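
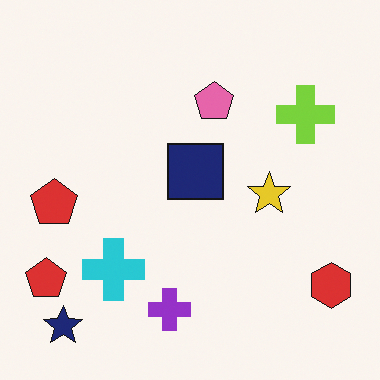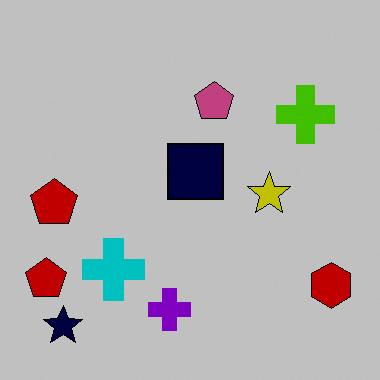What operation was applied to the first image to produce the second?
It was heavily posterized to just a handful of flat colors.

Each flat color has snapped to a coarser quantized level — most visibly, the near-white background has dropped to a flat grey.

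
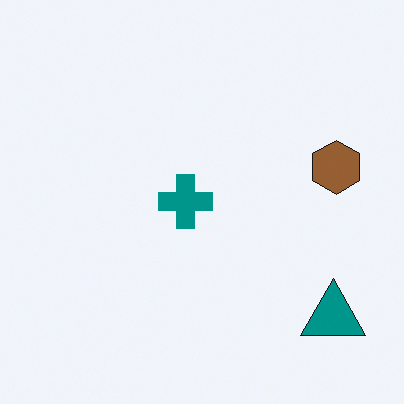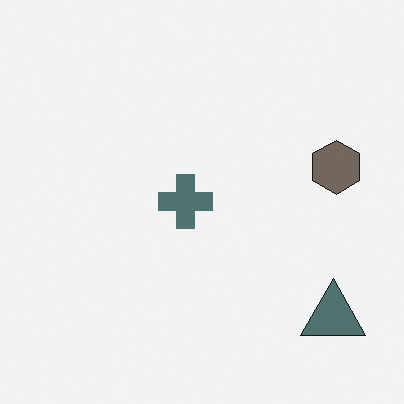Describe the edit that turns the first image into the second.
The transformation is: heavily desaturated.

All colors are more muted and greyish — a global saturation change.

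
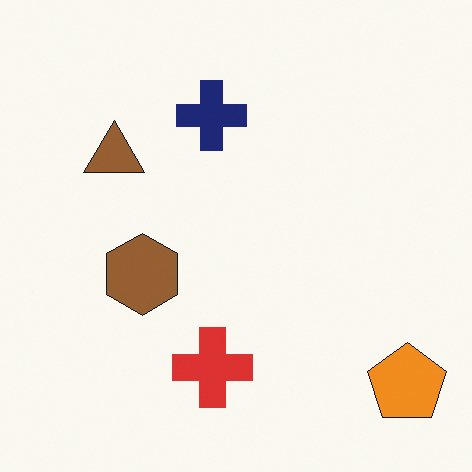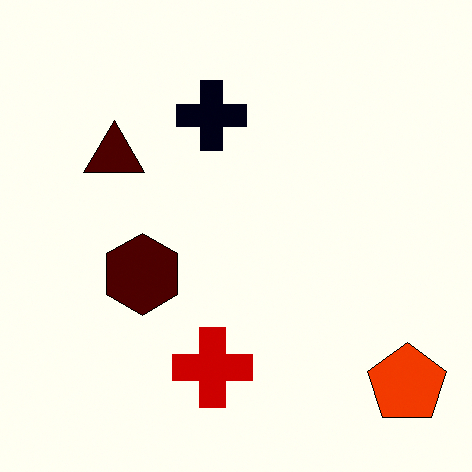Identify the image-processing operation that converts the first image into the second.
Boosted in contrast.

Tones are pushed away from mid-grey across the whole image — a global contrast change.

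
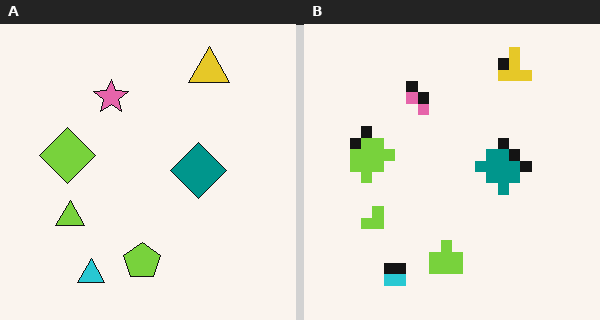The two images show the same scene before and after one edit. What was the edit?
The transformation is: heavily pixelated into large blocks.

Shapes are reduced to large square blocks; fine edges and outlines are lost — a downscale-then-upscale (mosaic) effect.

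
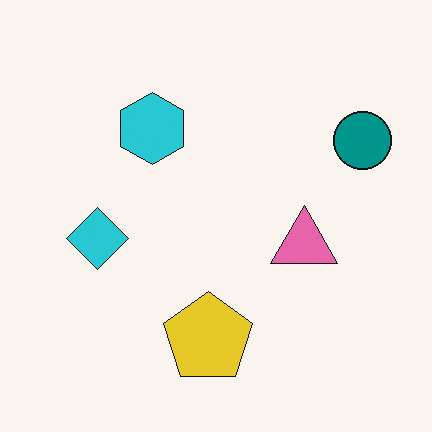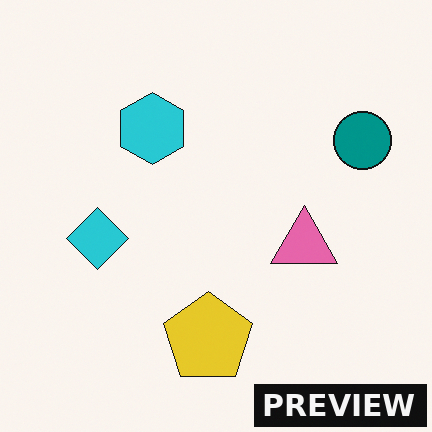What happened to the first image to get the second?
It was watermarked with the text "PREVIEW" in the lower-right corner.

A dark label reading "PREVIEW" appears in the lower-right corner.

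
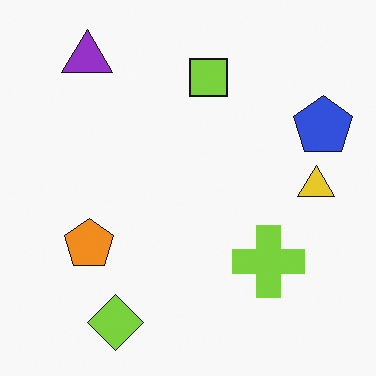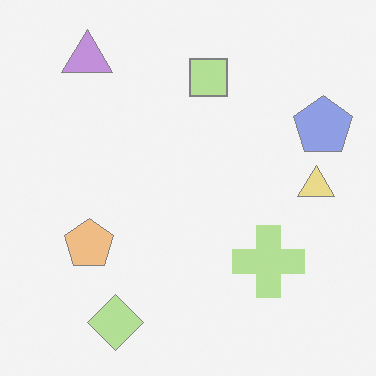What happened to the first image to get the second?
This is the original image given much lower contrast.

Tones are pushed toward mid-grey across the whole image — a global contrast change.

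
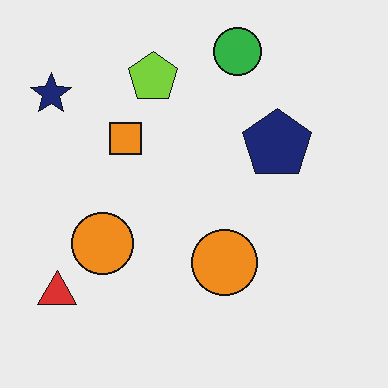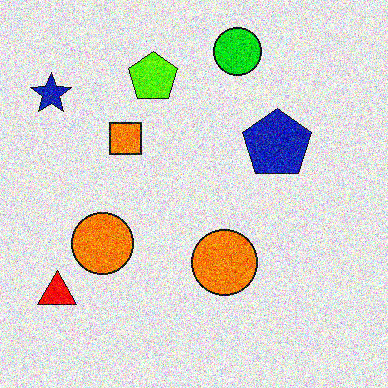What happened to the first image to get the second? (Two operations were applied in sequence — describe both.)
The image was made much more vivid (saturation change), then degraded with a thick layer of grain.

All colors are more vivid — a global saturation change. Random speckle covers the whole image, including the flat background.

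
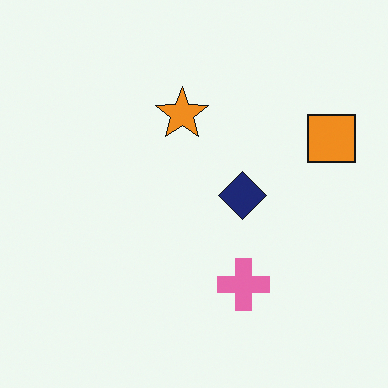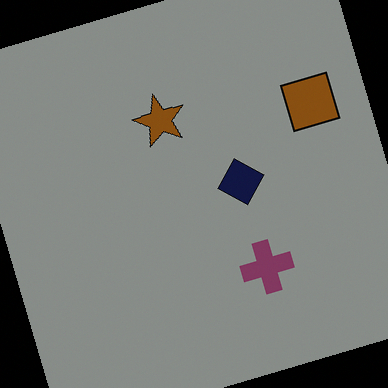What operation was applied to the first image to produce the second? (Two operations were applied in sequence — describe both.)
The image was noticeably darkened, then rotated counter-clockwise by a clearly visible amount.

Every pixel — background and shapes alike — is uniformly darkened. Every shape is tilted by the same angle and the image corners show triangular fill wedges — a whole-image rotation by a non-right angle.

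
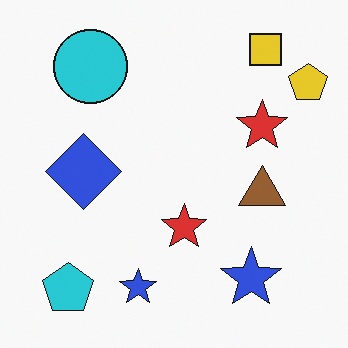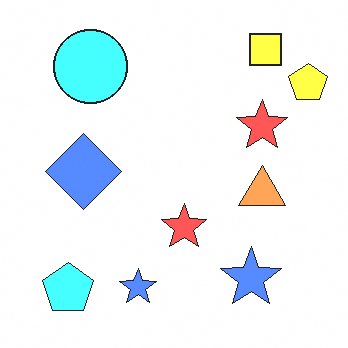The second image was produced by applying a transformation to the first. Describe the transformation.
The transformation is: noticeably brightened.

Every pixel — background and shapes alike — is uniformly brightened.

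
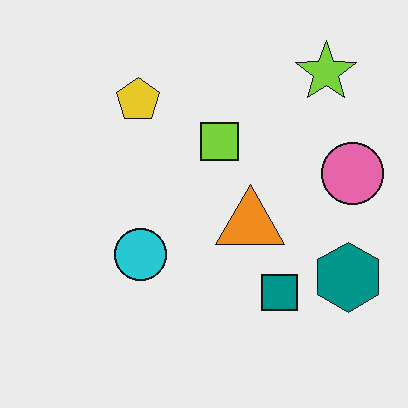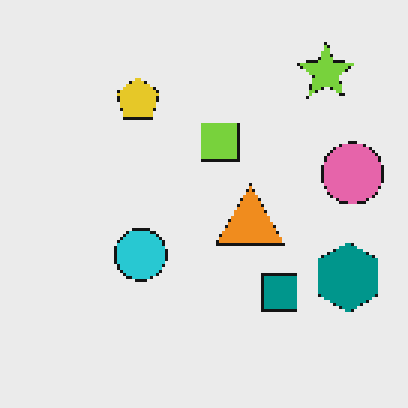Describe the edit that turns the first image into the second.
It was mildly pixelated.

Shapes are reduced to large square blocks; fine edges and outlines are lost — a downscale-then-upscale (mosaic) effect.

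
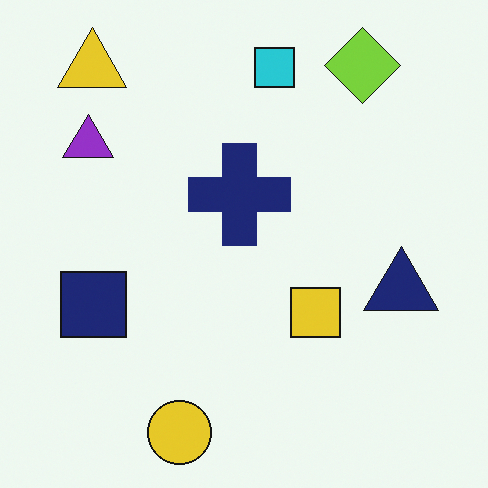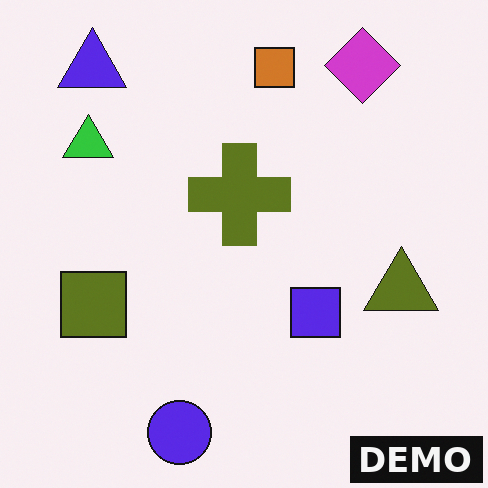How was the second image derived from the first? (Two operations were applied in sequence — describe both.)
The image was hue-shifted by a large amount, then watermarked with the text "DEMO" in the lower-right corner.

Every shape's color has rotated by the same amount around the hue wheel — a uniform hue shift. A dark label reading "DEMO" appears in the lower-right corner.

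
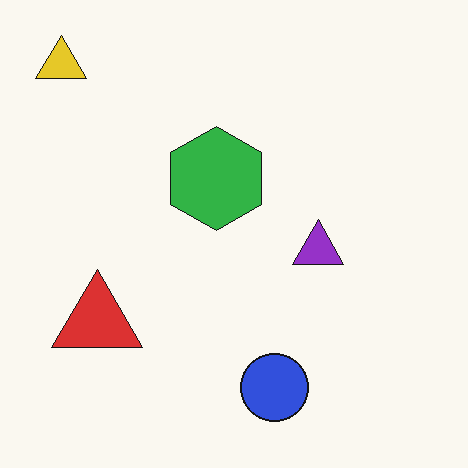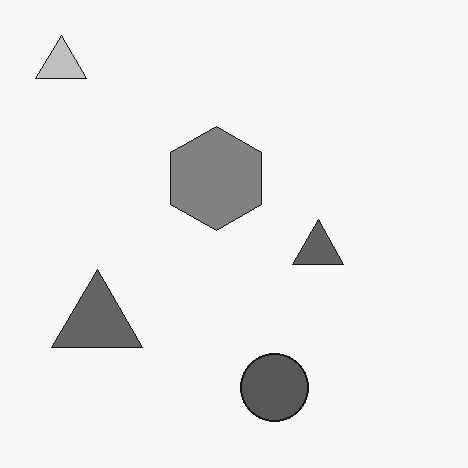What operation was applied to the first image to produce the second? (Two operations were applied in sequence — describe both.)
The second image is the first converted to grayscale, then given moderate JPEG compression.

All color is removed — every shape is now a shade of grey. Blocky 8×8 compression artifacts appear around shape edges and the flat background shows ringing — characteristic JPEG degradation.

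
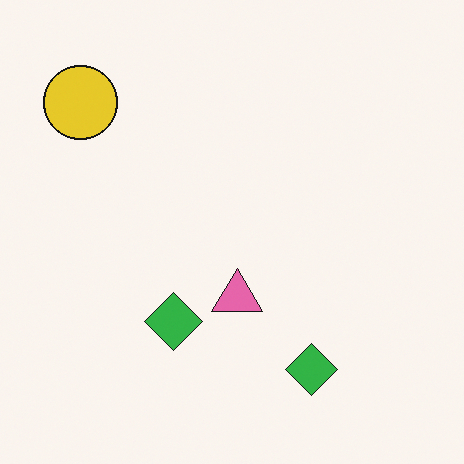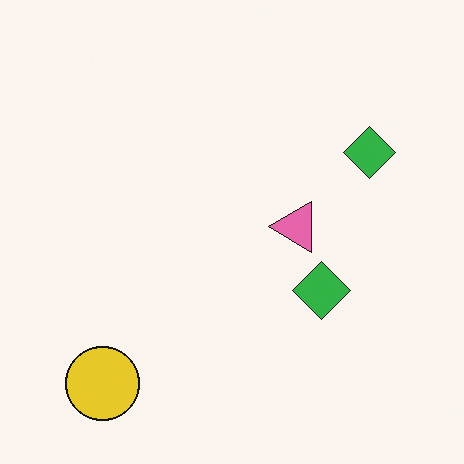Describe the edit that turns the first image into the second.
This is the original image rotated 90° counter-clockwise.

The yellow circle sits in the top-left of the first image and the bottom-left of the second — consistent with a whole-image 90° counter-clockwise rotation.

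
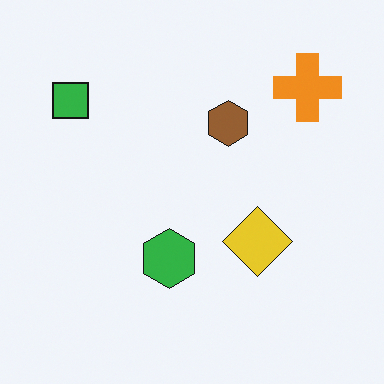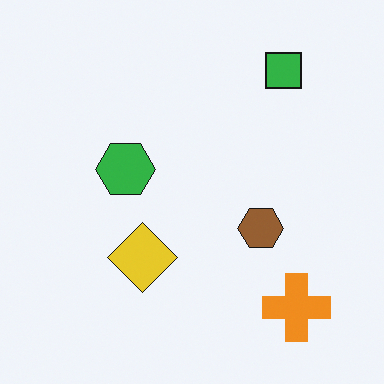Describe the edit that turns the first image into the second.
Rotated 90° clockwise.

The orange cross sits in the top-right of the first image and the bottom-right of the second — consistent with a whole-image 90° clockwise rotation.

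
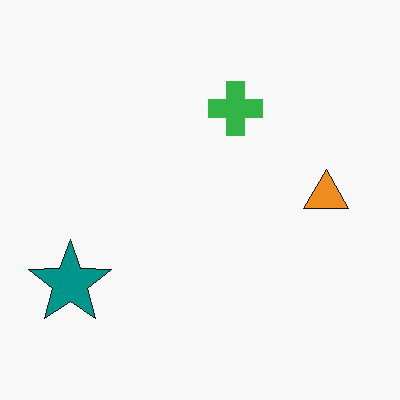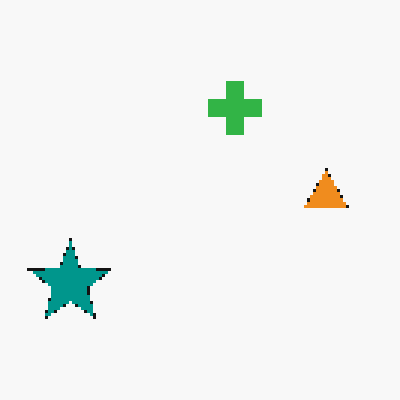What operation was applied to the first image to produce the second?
The second image is the first mildly pixelated.

Shapes are reduced to large square blocks; fine edges and outlines are lost — a downscale-then-upscale (mosaic) effect.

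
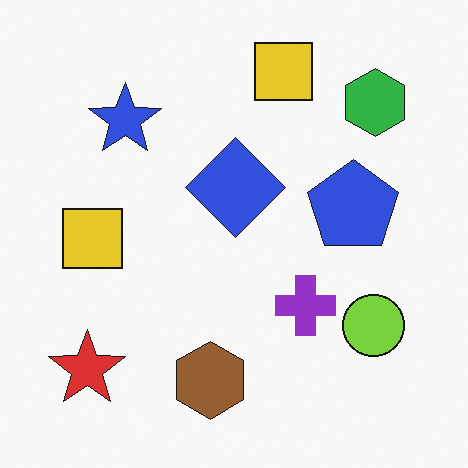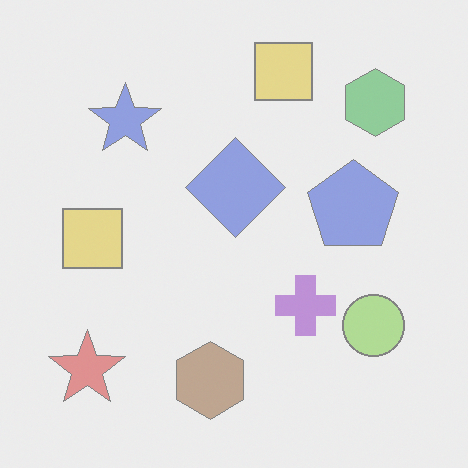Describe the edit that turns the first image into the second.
The second image is the first washed out (contrast reduced).

Tones are pushed toward mid-grey across the whole image — a global contrast change.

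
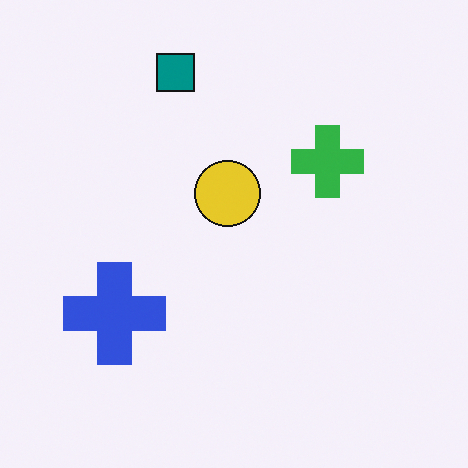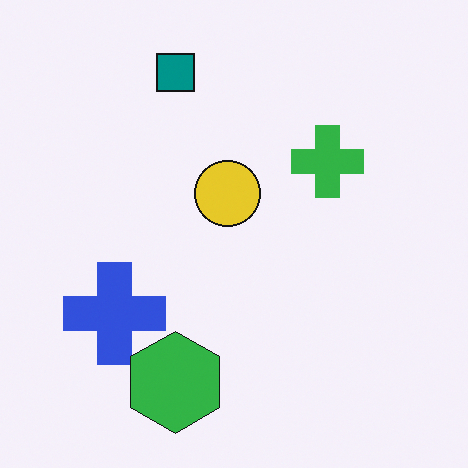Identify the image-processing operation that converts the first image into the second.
The transformation is: overlaid with an additional green hexagon.

A green hexagon appears in the second image that is absent from the first.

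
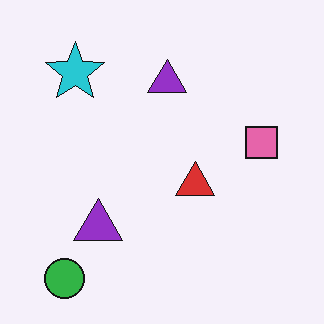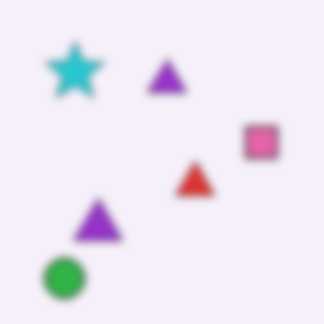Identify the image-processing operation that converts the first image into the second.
The transformation is: moderately blurred.

Shape edges and outlines are uniformly softened across the whole image.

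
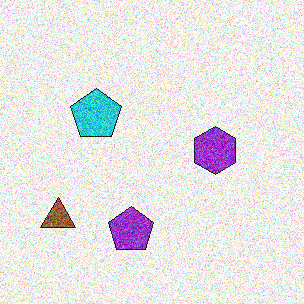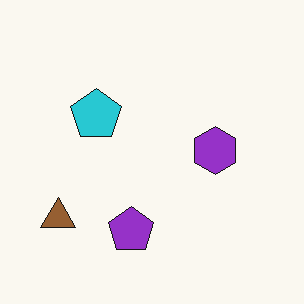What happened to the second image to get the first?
The first image is the second degraded with a thick layer of grain.

Random speckle covers the whole image, including the flat background.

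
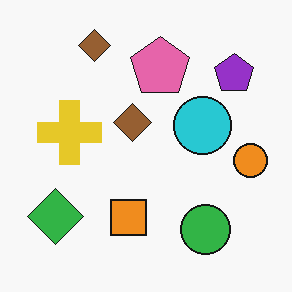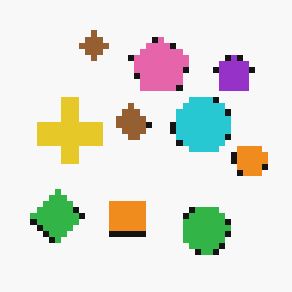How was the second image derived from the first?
The second image is the first moderately pixelated.

Shapes are reduced to large square blocks; fine edges and outlines are lost — a downscale-then-upscale (mosaic) effect.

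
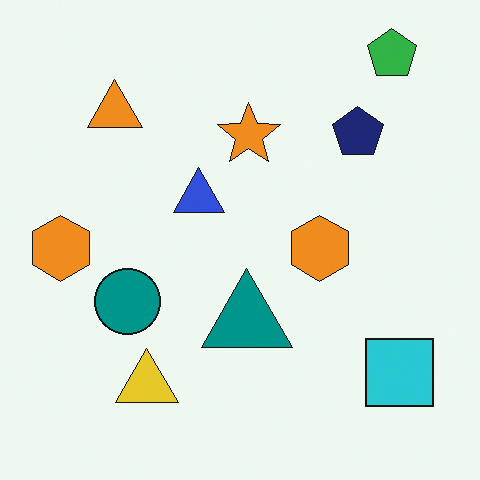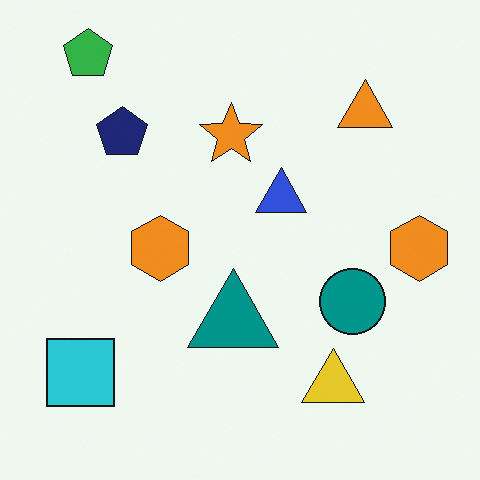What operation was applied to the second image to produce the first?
This is the original image flipped horizontally (left ↔ right).

The cyan square is in the bottom-left of the second image and the bottom-right of the first — shapes on opposite sides of the vertical midline have swapped in a mirror flip.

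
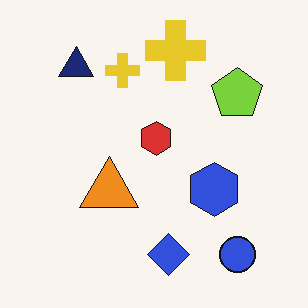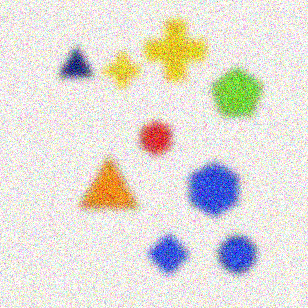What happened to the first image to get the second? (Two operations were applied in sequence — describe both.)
The transformation is: noticeably gaussian-blurred, then degraded with heavy additive noise.

Shape edges and outlines are uniformly softened across the whole image. Random speckle covers the whole image, including the flat background.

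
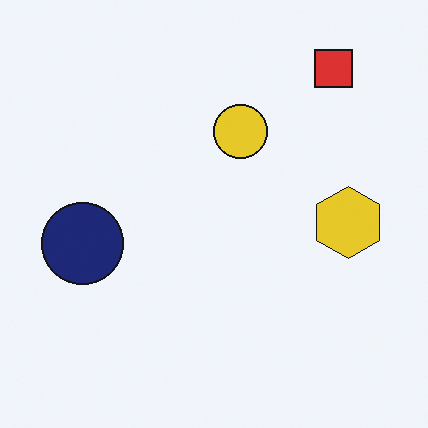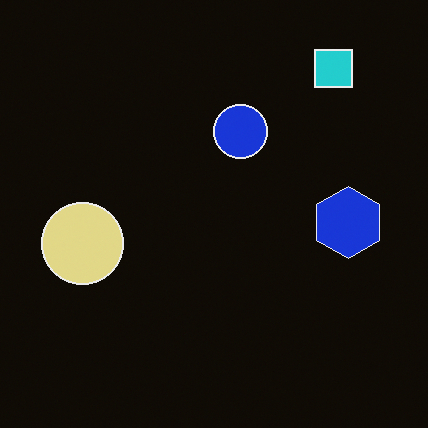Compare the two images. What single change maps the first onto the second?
The image was color-inverted (negative).

The light background has become dark and every shape's color is its complement — a photographic negative.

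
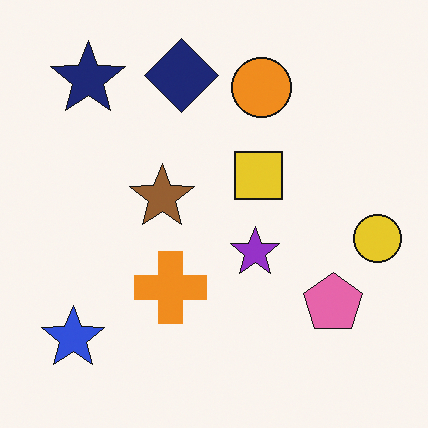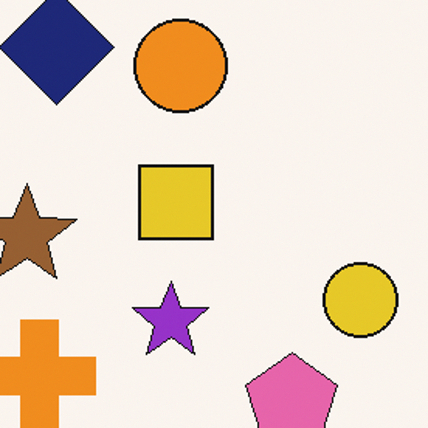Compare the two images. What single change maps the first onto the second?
Cropped slightly and scaled back up.

The visible shapes are larger and the field of view is narrower; shapes near the original edges may be partly or wholly outside the frame — a crop-and-rescale.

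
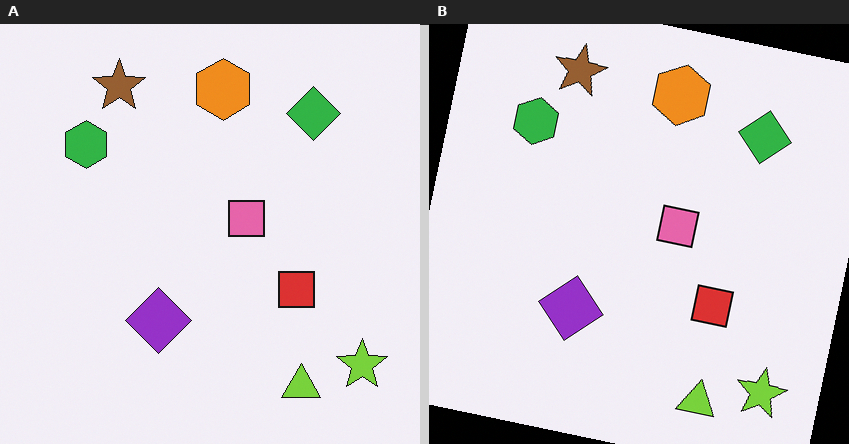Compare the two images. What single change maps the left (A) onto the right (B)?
This is the original image rotated clockwise by a few degrees.

Every shape is tilted by the same angle and the image corners show triangular fill wedges — a whole-image rotation by a non-right angle.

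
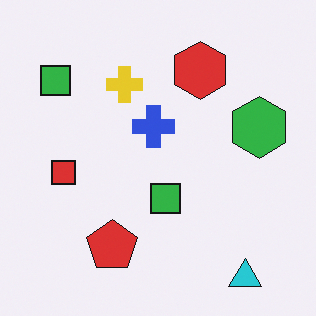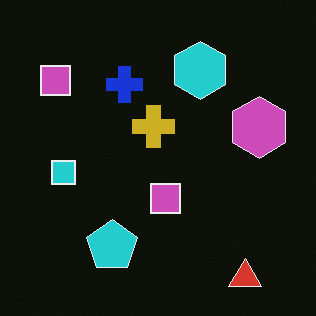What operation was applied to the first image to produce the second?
The image was color-inverted (negative).

The light background has become dark and every shape's color is its complement — a photographic negative.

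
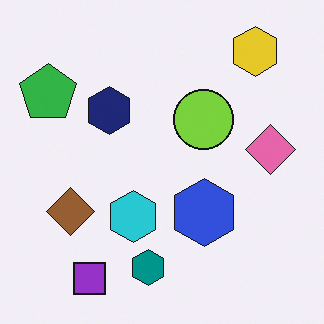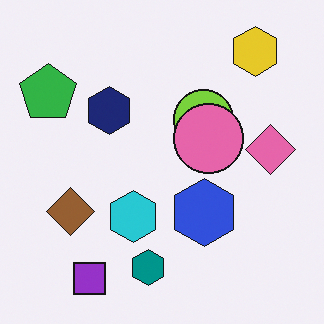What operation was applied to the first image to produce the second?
Overlaid with an additional pink circle.

A pink circle appears in the second image that is absent from the first.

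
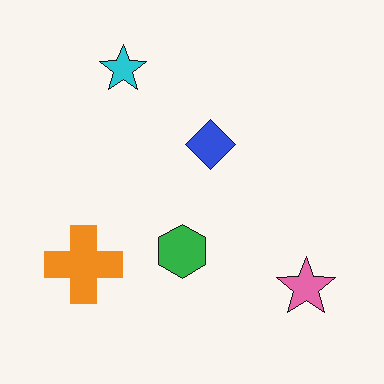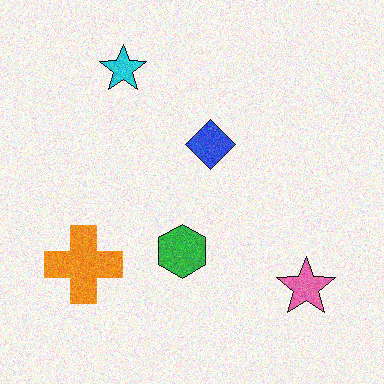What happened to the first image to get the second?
The second image is the first degraded with visible gaussian noise.

Random speckle covers the whole image, including the flat background.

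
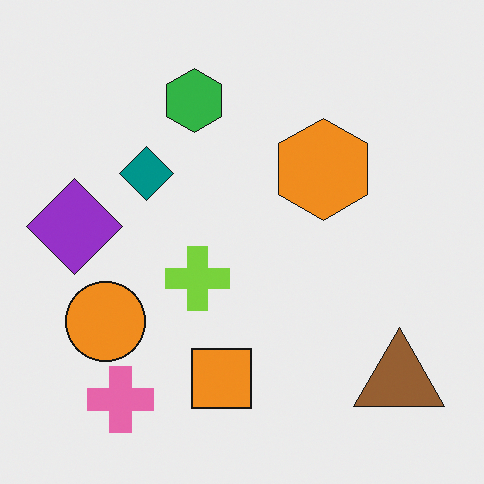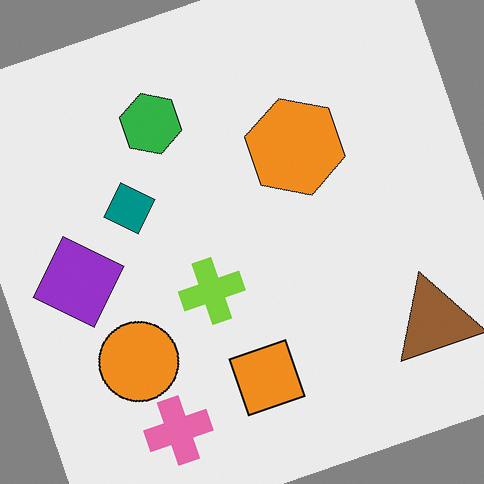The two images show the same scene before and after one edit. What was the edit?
It was rotated counter-clockwise by a clearly visible amount.

Every shape is tilted by the same angle and the image corners show triangular fill wedges — a whole-image rotation by a non-right angle.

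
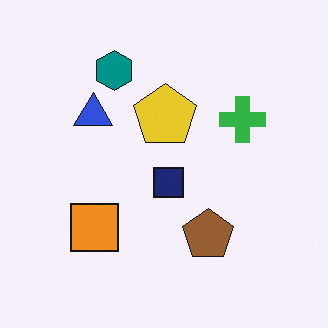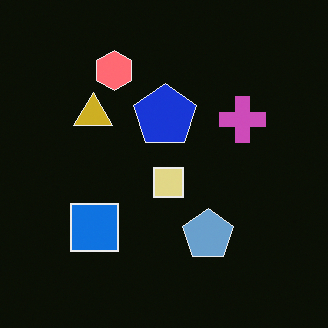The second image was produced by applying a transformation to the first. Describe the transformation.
The second image is the first color-inverted (negative).

The light background has become dark and every shape's color is its complement — a photographic negative.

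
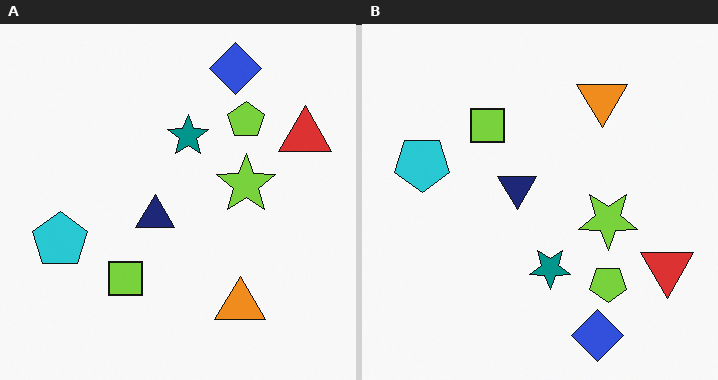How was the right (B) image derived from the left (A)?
The image was flipped vertically (top ↔ bottom).

The blue diamond is in the top of the left (A) image and the bottom of the right (B) — shapes on opposite sides of the horizontal midline have swapped in a mirror flip.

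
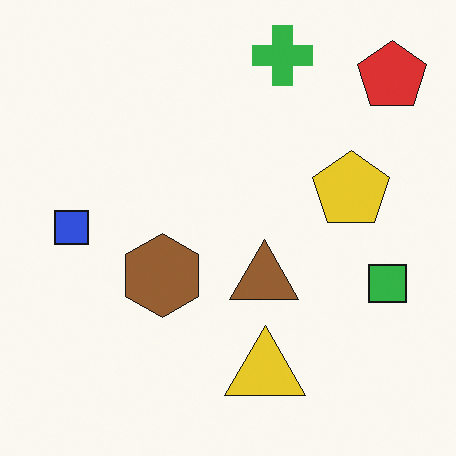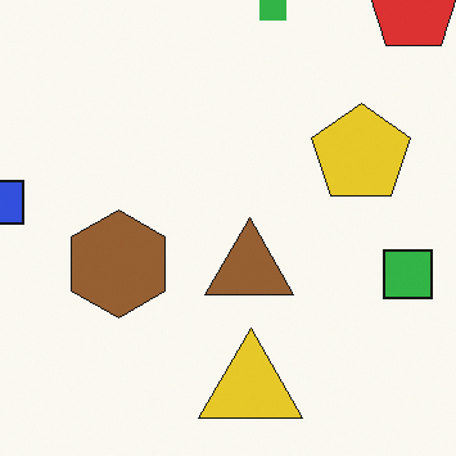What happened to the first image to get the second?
This is the original image cropped slightly and scaled back up.

The visible shapes are larger and the field of view is narrower; shapes near the original edges may be partly or wholly outside the frame — a crop-and-rescale.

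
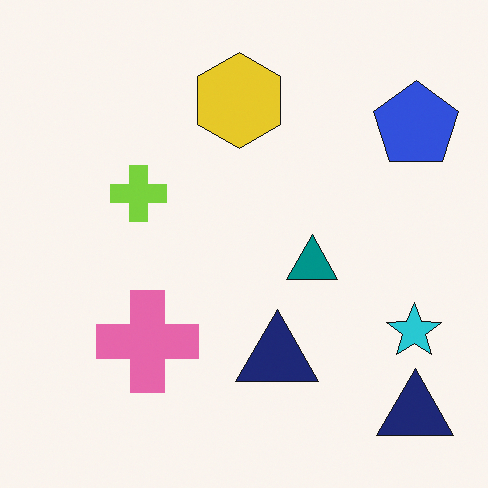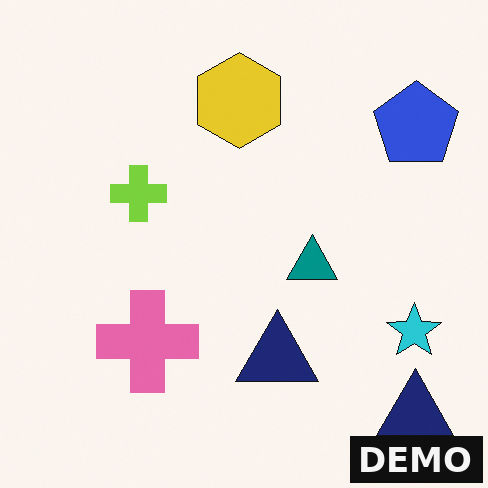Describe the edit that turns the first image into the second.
It was watermarked with the text "DEMO" in the lower-right corner.

A dark label reading "DEMO" appears in the lower-right corner.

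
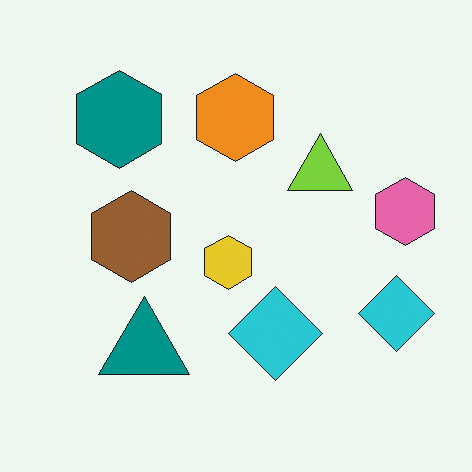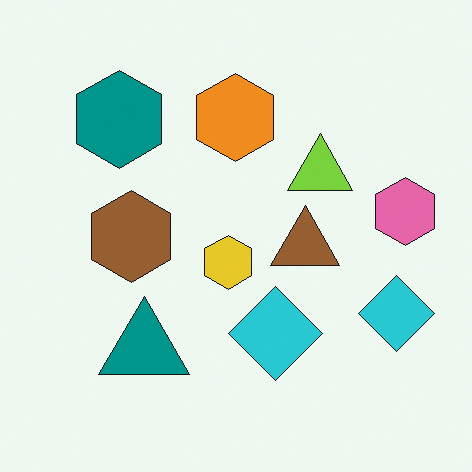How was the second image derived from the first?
The image was overlaid with an additional brown triangle.

A brown triangle appears in the second image that is absent from the first.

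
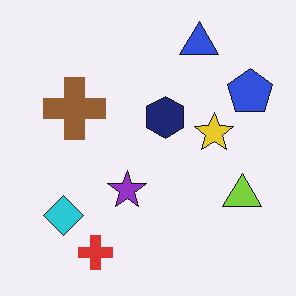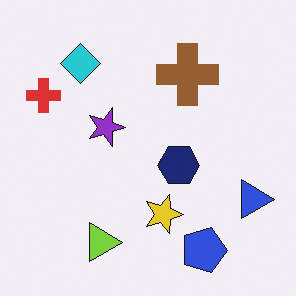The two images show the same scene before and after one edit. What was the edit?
Rotated 90° clockwise.

The blue triangle sits in the top-right of the first image and the bottom-right of the second — consistent with a whole-image 90° clockwise rotation.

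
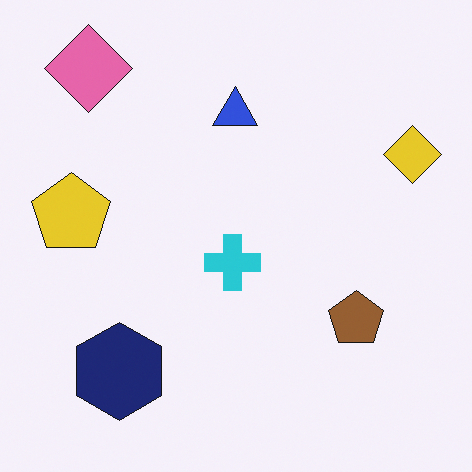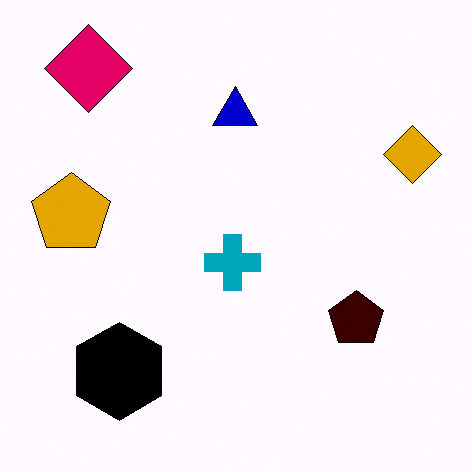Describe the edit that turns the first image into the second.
The transformation is: boosted in contrast.

Tones are pushed away from mid-grey across the whole image — a global contrast change.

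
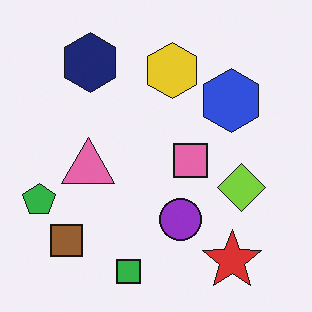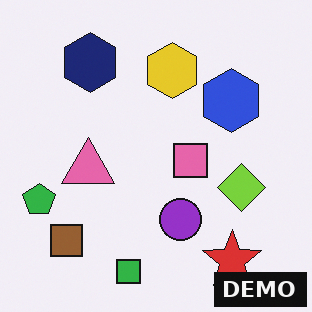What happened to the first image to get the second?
The transformation is: watermarked with the text "DEMO" in the lower-right corner.

A dark label reading "DEMO" appears in the lower-right corner.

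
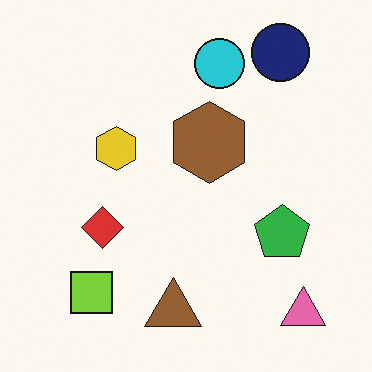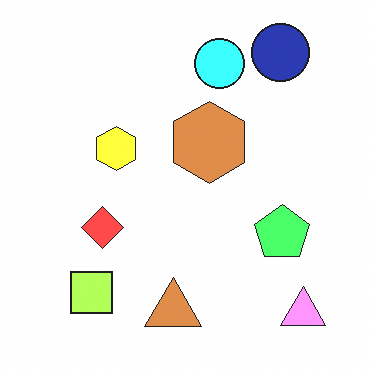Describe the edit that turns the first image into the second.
This is the original image noticeably brightened.

Every pixel — background and shapes alike — is uniformly brightened.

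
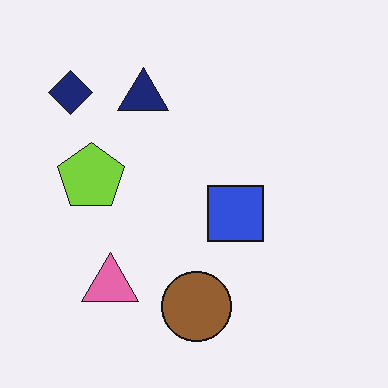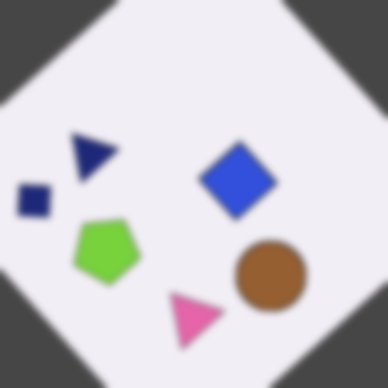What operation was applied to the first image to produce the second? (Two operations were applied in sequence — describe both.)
This is the original image rotated counter-clockwise by a large amount — several tens of degrees, then moderately blurred.

Every shape is tilted by the same angle and the image corners show triangular fill wedges — a whole-image rotation by a non-right angle. Shape edges and outlines are uniformly softened across the whole image.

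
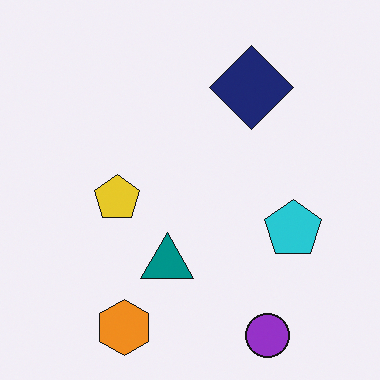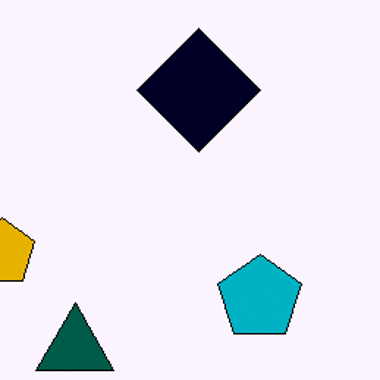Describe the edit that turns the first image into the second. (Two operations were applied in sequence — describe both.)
The image was given much higher contrast, then cropped to a modestly smaller region and rescaled.

Tones are pushed away from mid-grey across the whole image — a global contrast change. The visible shapes are larger and the field of view is narrower; shapes near the original edges may be partly or wholly outside the frame — a crop-and-rescale.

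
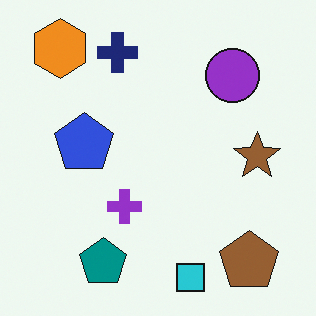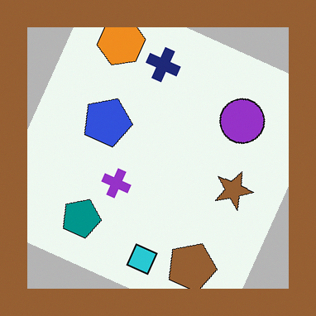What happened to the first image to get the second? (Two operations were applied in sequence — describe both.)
It was rotated clockwise by a clearly visible amount, then framed with a brown border.

Every shape is tilted by the same angle and the image corners show triangular fill wedges — a whole-image rotation by a non-right angle. A solid brown frame runs around the edge of the second image, with the content slightly shrunk inside it.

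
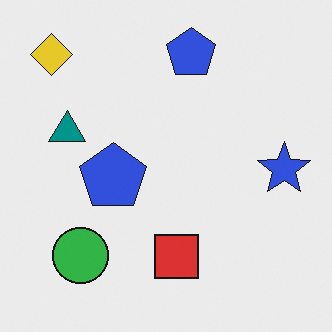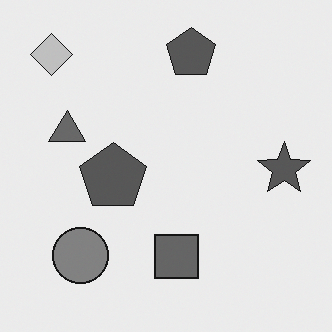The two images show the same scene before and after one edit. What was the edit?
Converted to grayscale.

All color is removed — every shape is now a shade of grey.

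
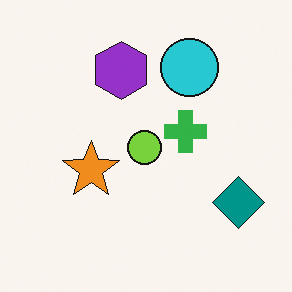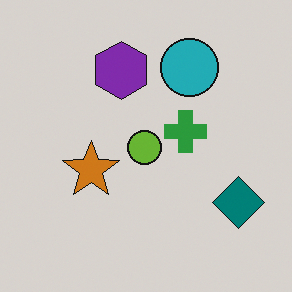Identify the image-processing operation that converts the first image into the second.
The second image is the first slightly darkened.

Every pixel — background and shapes alike — is uniformly darkened.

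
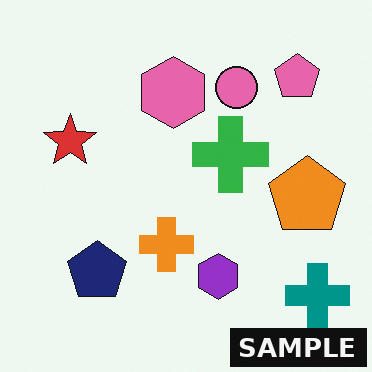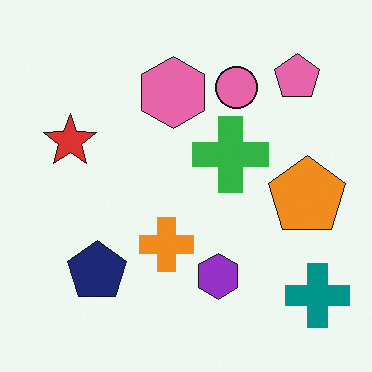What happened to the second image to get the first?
This is the original image watermarked with the text "SAMPLE" in the lower-right corner.

A dark label reading "SAMPLE" appears in the lower-right corner.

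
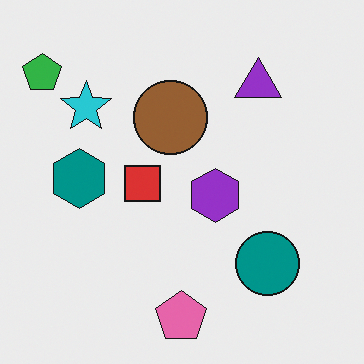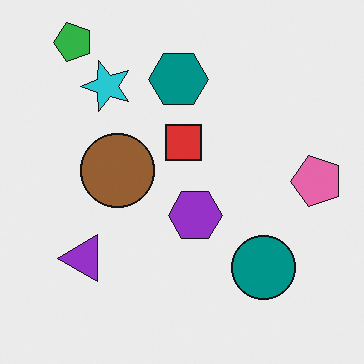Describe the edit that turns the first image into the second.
The transformation is: transposed (reflected across the top-left ↔ bottom-right diagonal).

Shapes have swapped their row and column positions — what was in the top-right is now in the bottom-left — a diagonal reflection.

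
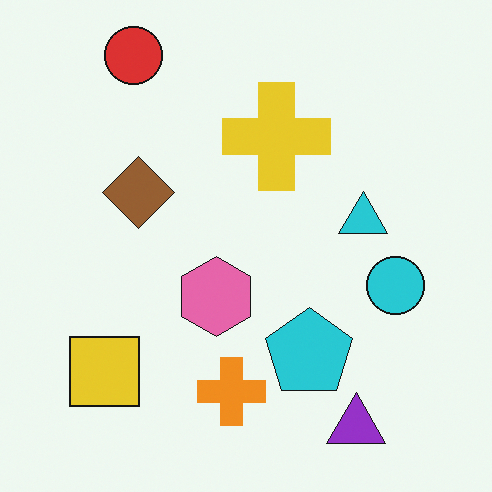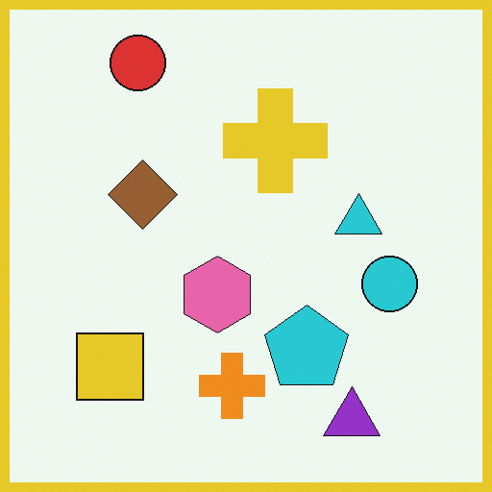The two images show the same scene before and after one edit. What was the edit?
This is the original image framed with a yellow border.

A solid yellow frame runs around the edge of the second image, with the content slightly shrunk inside it.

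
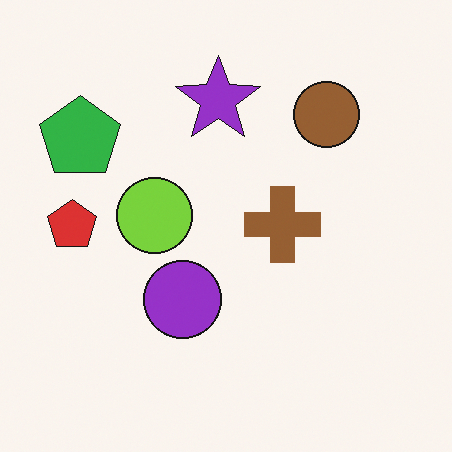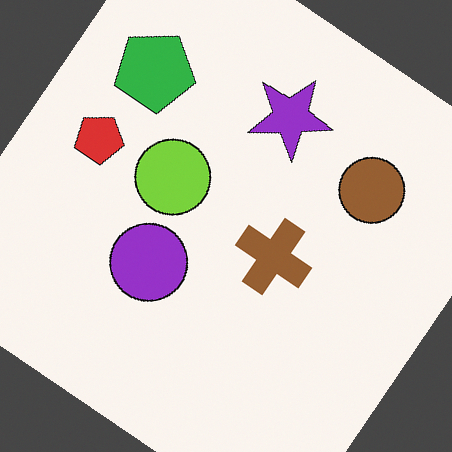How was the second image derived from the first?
Rotated clockwise by a large amount — several tens of degrees.

Every shape is tilted by the same angle and the image corners show triangular fill wedges — a whole-image rotation by a non-right angle.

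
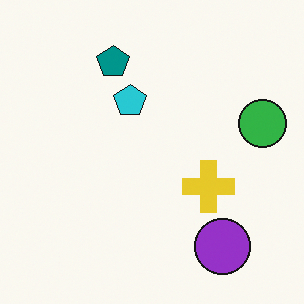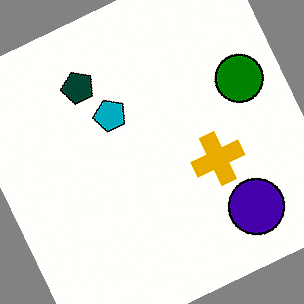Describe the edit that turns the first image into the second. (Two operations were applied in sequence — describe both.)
The transformation is: rotated counter-clockwise by a moderate amount, then boosted in contrast.

Every shape is tilted by the same angle and the image corners show triangular fill wedges — a whole-image rotation by a non-right angle. Tones are pushed away from mid-grey across the whole image — a global contrast change.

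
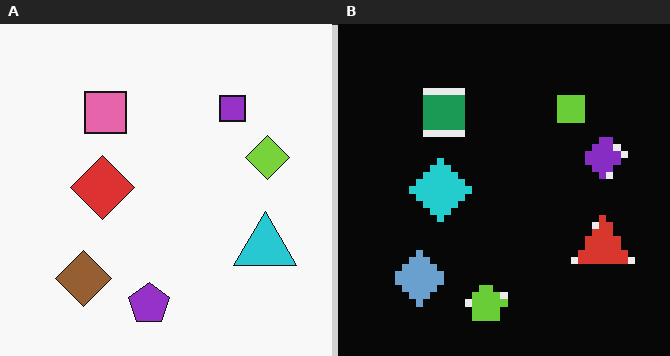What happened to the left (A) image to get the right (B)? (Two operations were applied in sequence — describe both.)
The transformation is: pixelated into visible square blocks, then color-inverted (negative).

Shapes are reduced to large square blocks; fine edges and outlines are lost — a downscale-then-upscale (mosaic) effect. The light background has become dark and every shape's color is its complement — a photographic negative.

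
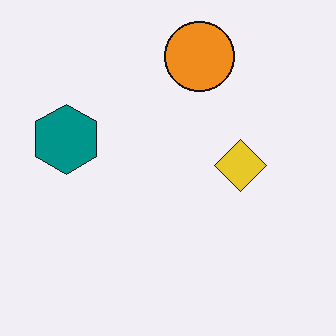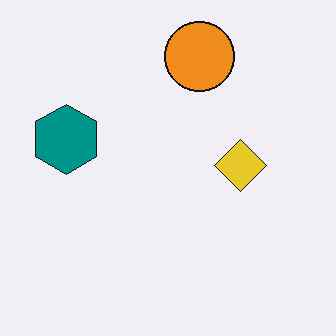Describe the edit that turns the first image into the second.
The transformation is: given moderate JPEG compression.

Blocky 8×8 compression artifacts appear around shape edges and the flat background shows ringing — characteristic JPEG degradation.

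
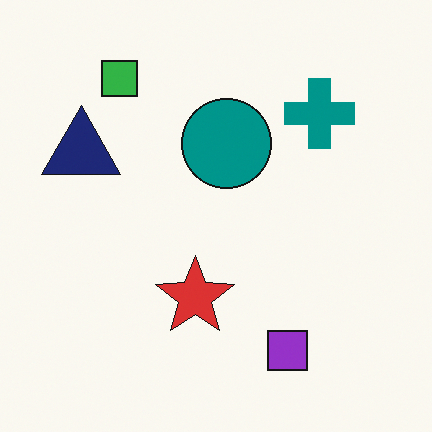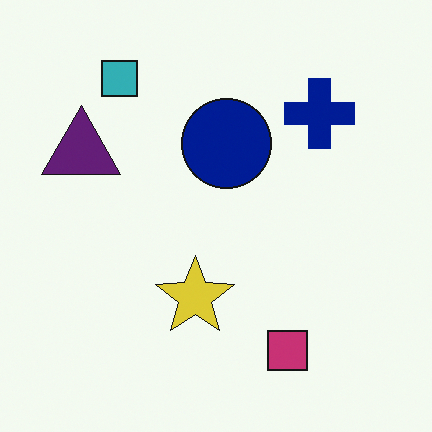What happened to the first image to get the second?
The image was hue-shifted by a small amount.

Every shape's color has rotated by the same amount around the hue wheel — a uniform hue shift.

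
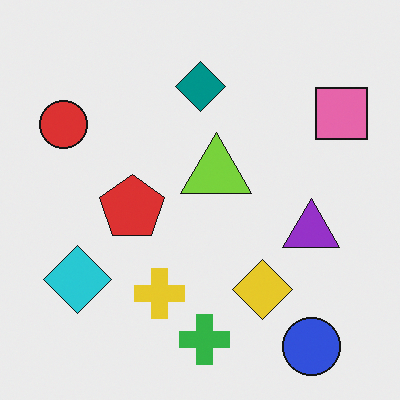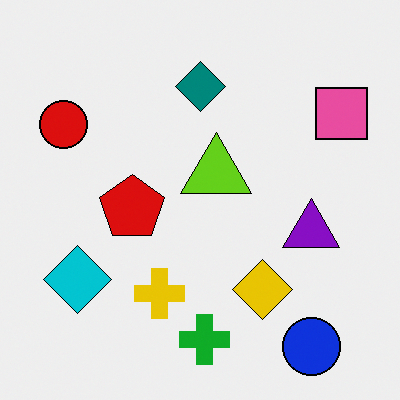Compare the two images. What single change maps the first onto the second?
The transformation is: given slightly increased contrast.

Tones are pushed away from mid-grey across the whole image — a global contrast change.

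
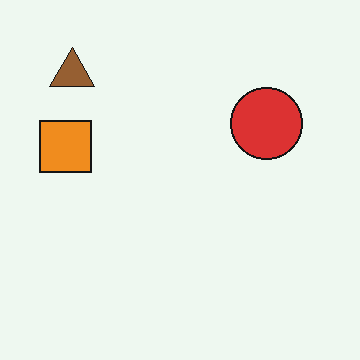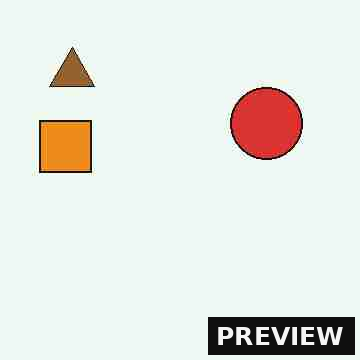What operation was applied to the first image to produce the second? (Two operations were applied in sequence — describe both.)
The second image is the first heavily JPEG-compressed with obvious blocking artifacts, then watermarked with the text "PREVIEW" in the lower-right corner.

Blocky 8×8 compression artifacts appear around shape edges and the flat background shows ringing — characteristic JPEG degradation. A dark label reading "PREVIEW" appears in the lower-right corner.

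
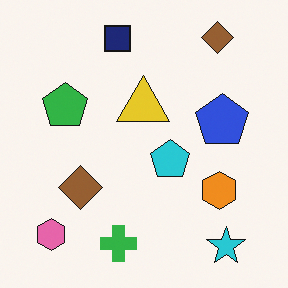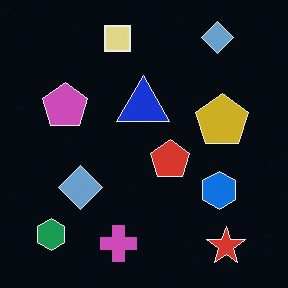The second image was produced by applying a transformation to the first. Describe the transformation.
Color-inverted (negative).

The light background has become dark and every shape's color is its complement — a photographic negative.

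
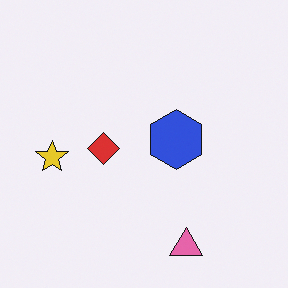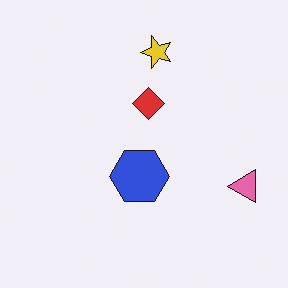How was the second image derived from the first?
The transformation is: transposed (reflected across the top-left ↔ bottom-right diagonal).

Shapes have swapped their row and column positions — what was in the top-right is now in the bottom-left — a diagonal reflection.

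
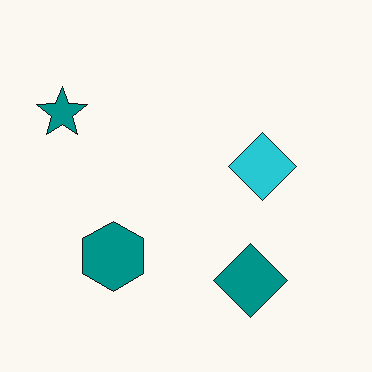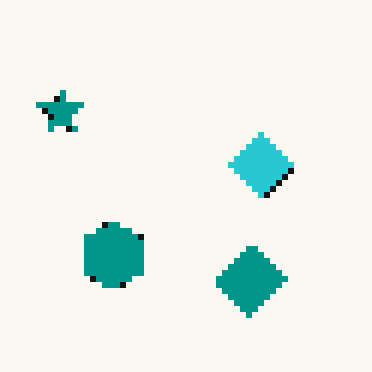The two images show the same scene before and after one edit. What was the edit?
Pixelated into visible square blocks.

Shapes are reduced to large square blocks; fine edges and outlines are lost — a downscale-then-upscale (mosaic) effect.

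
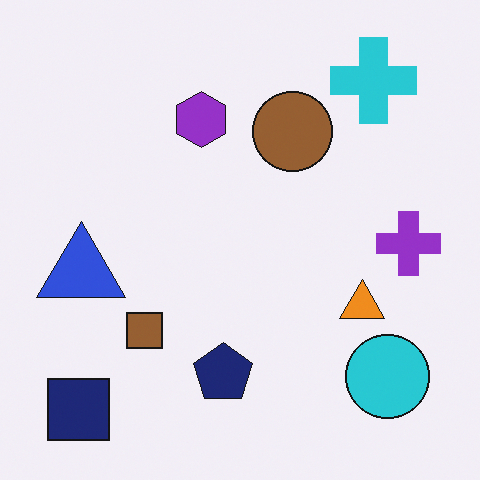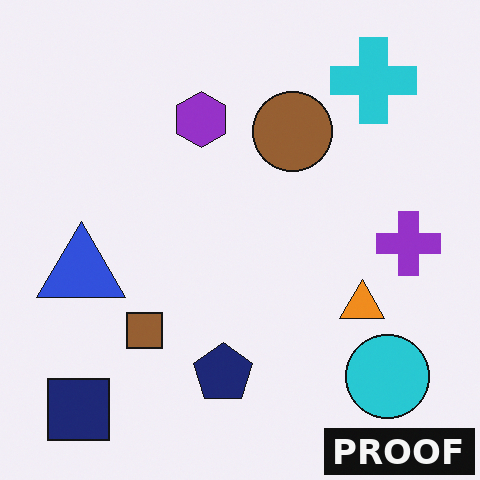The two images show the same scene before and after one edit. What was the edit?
The image was watermarked with the text "PROOF" in the lower-right corner.

A dark label reading "PROOF" appears in the lower-right corner.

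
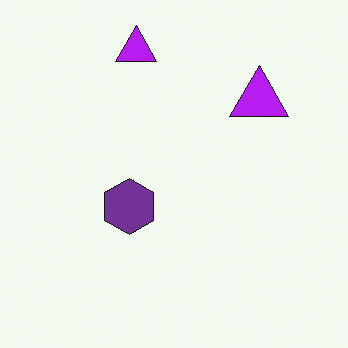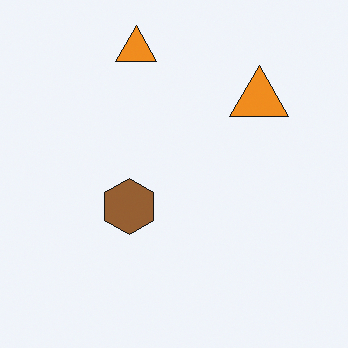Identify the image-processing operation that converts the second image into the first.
The image was hue-shifted by a large amount.

Every shape's color has rotated by the same amount around the hue wheel — a uniform hue shift.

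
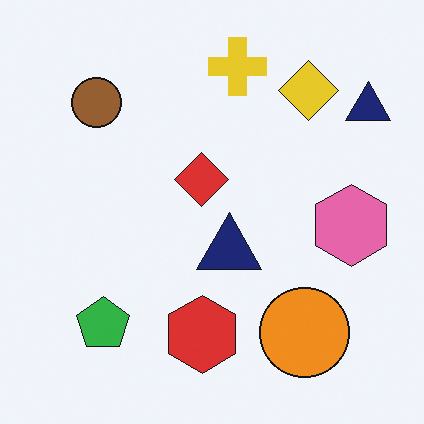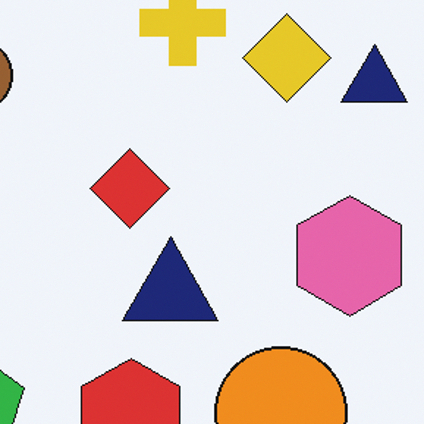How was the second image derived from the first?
The image was cropped slightly and scaled back up.

The visible shapes are larger and the field of view is narrower; shapes near the original edges may be partly or wholly outside the frame — a crop-and-rescale.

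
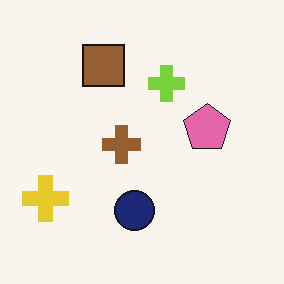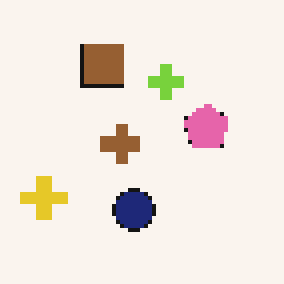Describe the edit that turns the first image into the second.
It was lightly pixelated (a mild mosaic effect).

Shapes are reduced to large square blocks; fine edges and outlines are lost — a downscale-then-upscale (mosaic) effect.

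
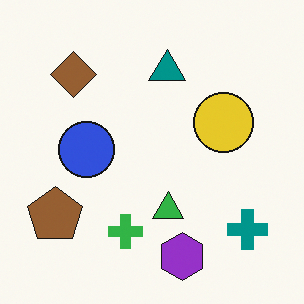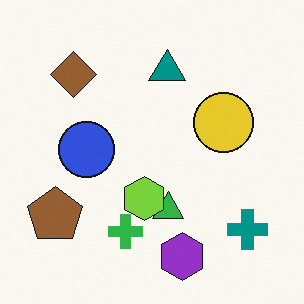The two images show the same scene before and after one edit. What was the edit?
The transformation is: overlaid with an additional lime hexagon.

A lime hexagon appears in the second image that is absent from the first.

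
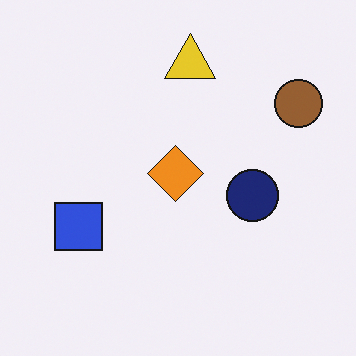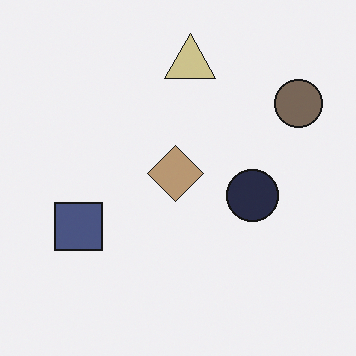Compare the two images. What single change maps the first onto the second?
Heavily desaturated.

All colors are more muted and greyish — a global saturation change.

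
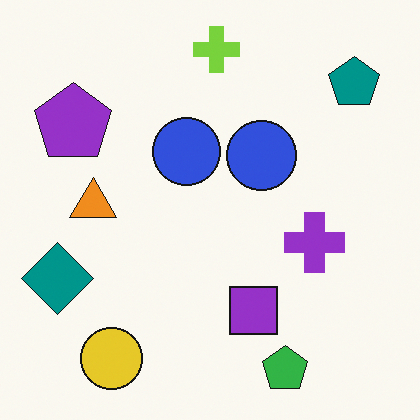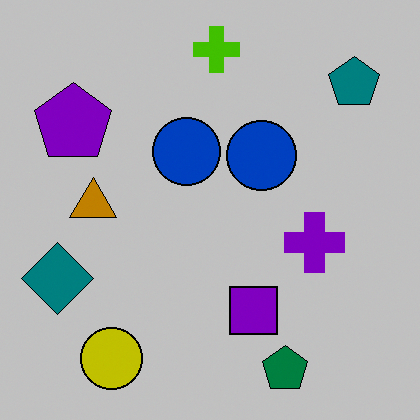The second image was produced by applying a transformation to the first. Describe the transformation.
The image was heavily posterized to just a handful of flat colors.

Each flat color has snapped to a coarser quantized level — most visibly, the near-white background has dropped to a flat grey.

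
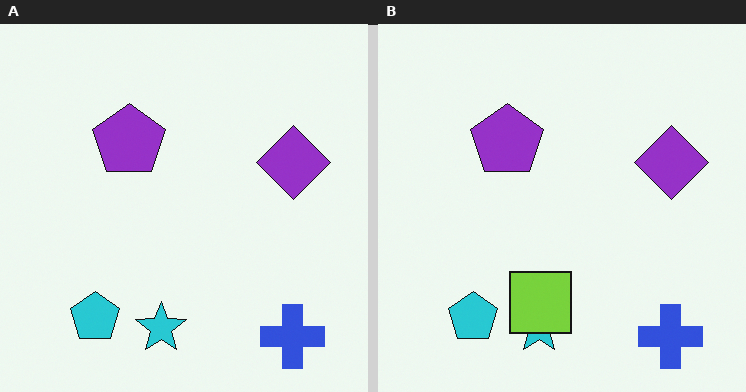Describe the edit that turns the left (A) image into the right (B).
The right (B) image is the left (A) overlaid with an additional lime square.

A lime square appears in the right (B) image that is absent from the left (A).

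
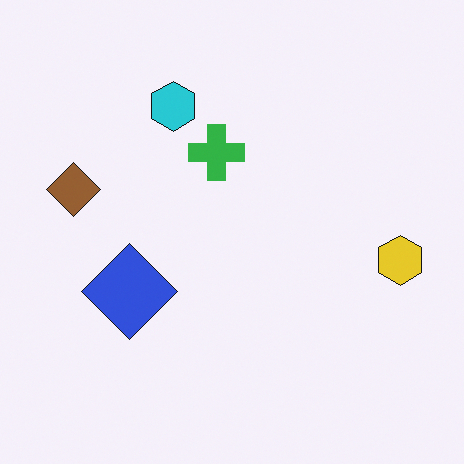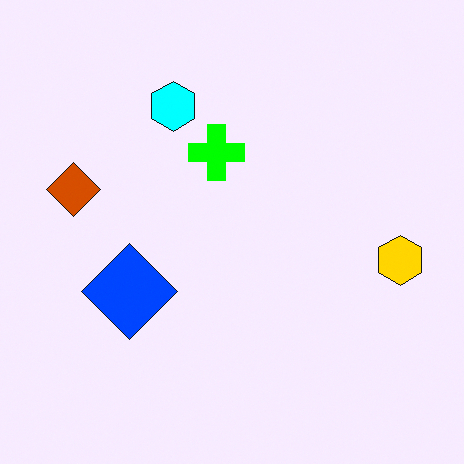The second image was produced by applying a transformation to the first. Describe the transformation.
This is the original image heavily oversaturated.

All colors are more vivid — a global saturation change.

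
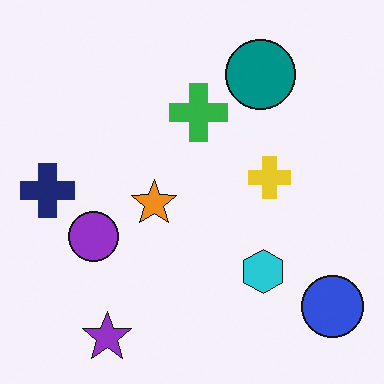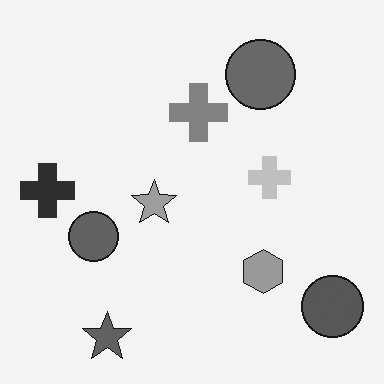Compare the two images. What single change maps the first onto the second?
The image was converted to grayscale.

All color is removed — every shape is now a shade of grey.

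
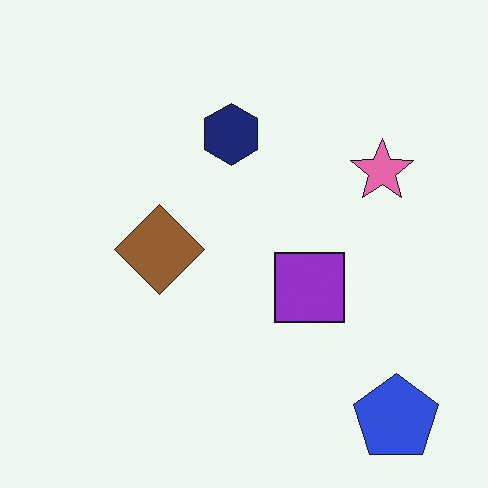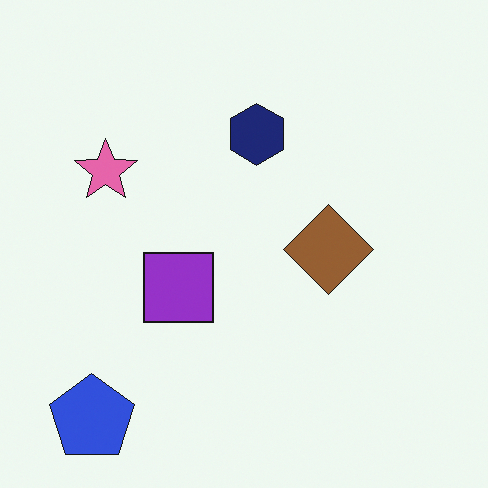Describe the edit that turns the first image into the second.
The transformation is: flipped horizontally (left ↔ right).

The blue pentagon is in the bottom-right of the first image and the bottom-left of the second — shapes on opposite sides of the vertical midline have swapped in a mirror flip.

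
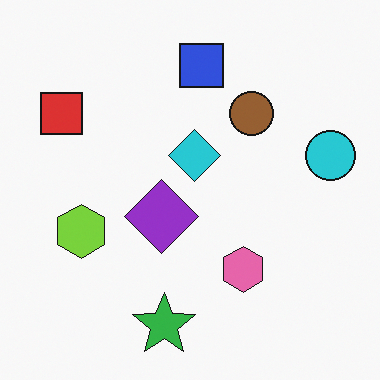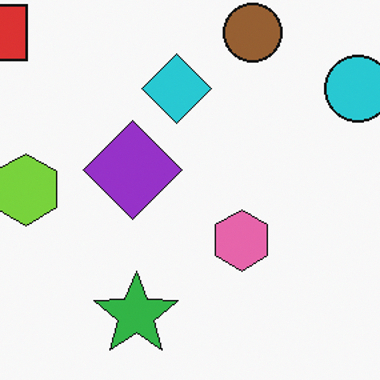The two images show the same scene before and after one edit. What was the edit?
This is the original image cropped to a modestly smaller region and rescaled.

The visible shapes are larger and the field of view is narrower; shapes near the original edges may be partly or wholly outside the frame — a crop-and-rescale.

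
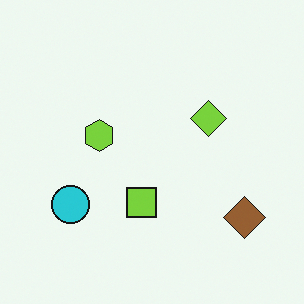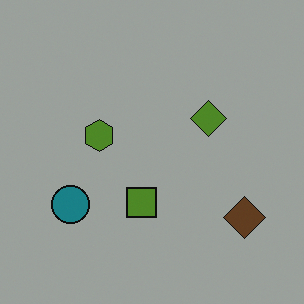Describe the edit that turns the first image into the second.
The image was substantially darkened.

Every pixel — background and shapes alike — is uniformly darkened.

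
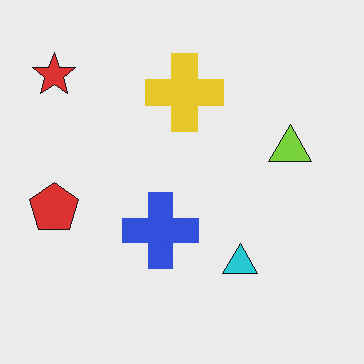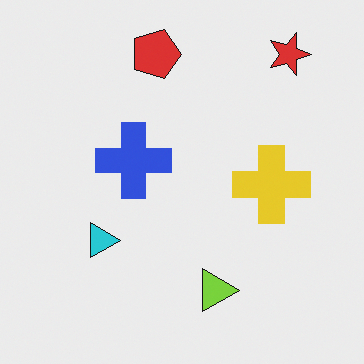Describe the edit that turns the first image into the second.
This is the original image rotated 90° clockwise.

The red star sits in the top-left of the first image and the top-right of the second — consistent with a whole-image 90° clockwise rotation.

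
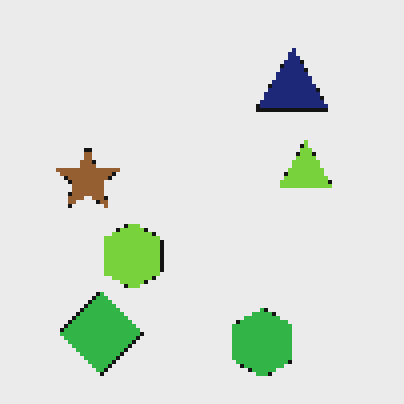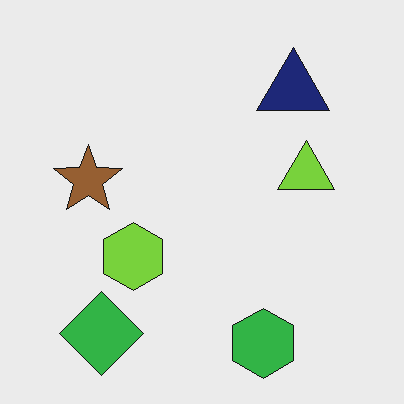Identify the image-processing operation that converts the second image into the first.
The image was mildly pixelated.

Shapes are reduced to large square blocks; fine edges and outlines are lost — a downscale-then-upscale (mosaic) effect.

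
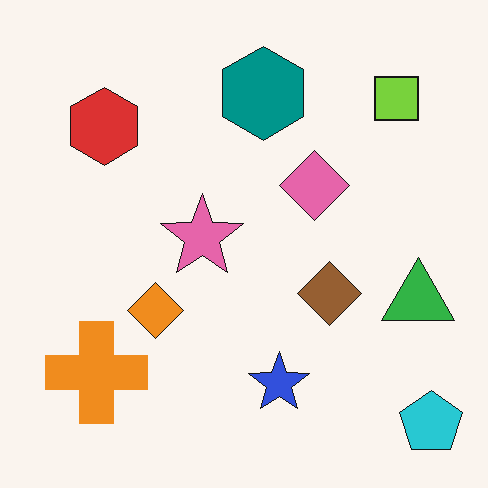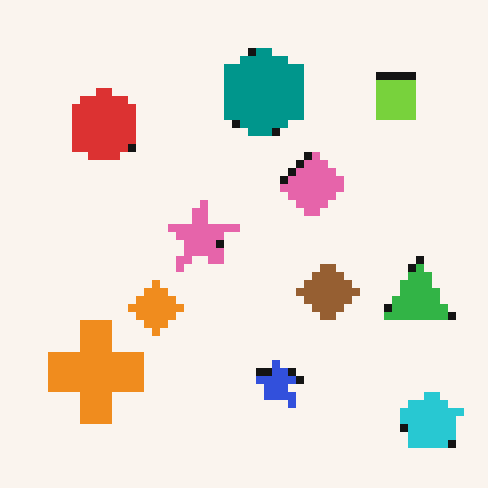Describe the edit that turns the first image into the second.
This is the original image pixelated into visible square blocks.

Shapes are reduced to large square blocks; fine edges and outlines are lost — a downscale-then-upscale (mosaic) effect.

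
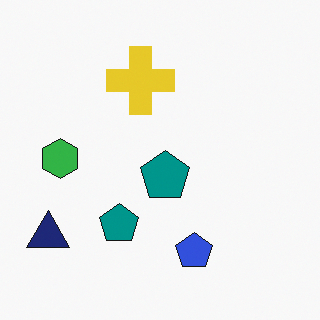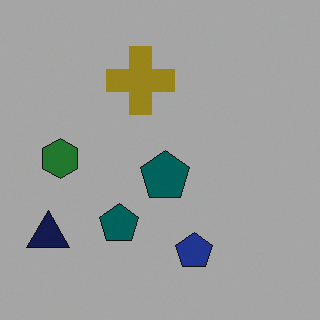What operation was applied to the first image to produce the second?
Substantially darkened.

Every pixel — background and shapes alike — is uniformly darkened.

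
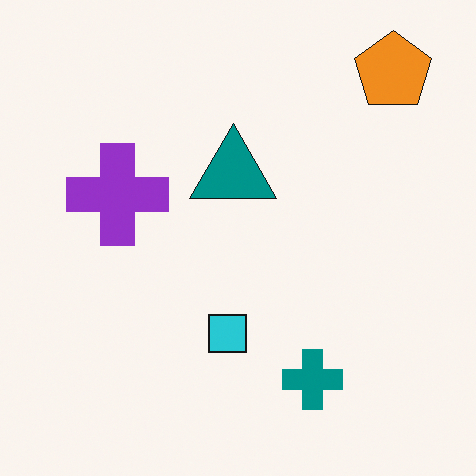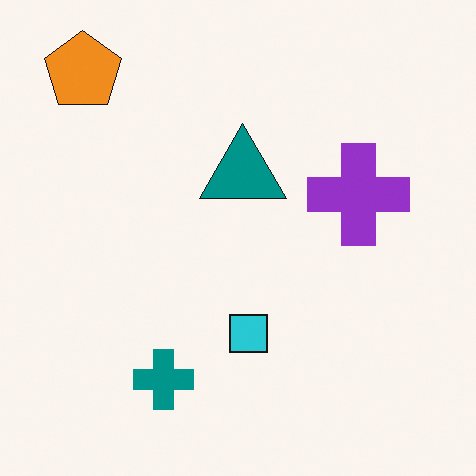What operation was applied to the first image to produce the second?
It was flipped horizontally (left ↔ right).

The orange pentagon is in the top-right of the first image and the top-left of the second — shapes on opposite sides of the vertical midline have swapped in a mirror flip.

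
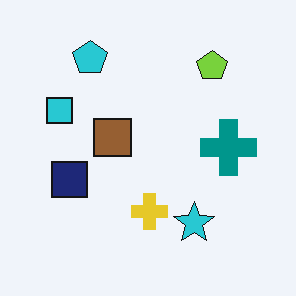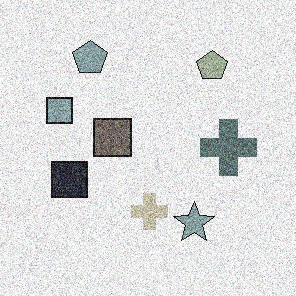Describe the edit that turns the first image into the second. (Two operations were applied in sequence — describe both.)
This is the original image degraded with a thick layer of grain, then made much more muted (saturation change).

Random speckle covers the whole image, including the flat background. All colors are more muted and greyish — a global saturation change.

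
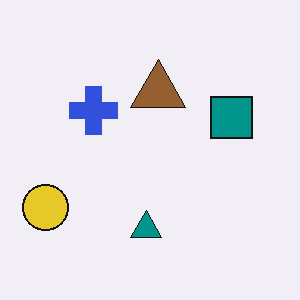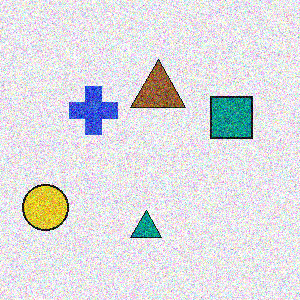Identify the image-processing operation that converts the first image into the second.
The image was degraded with heavy additive noise.

Random speckle covers the whole image, including the flat background.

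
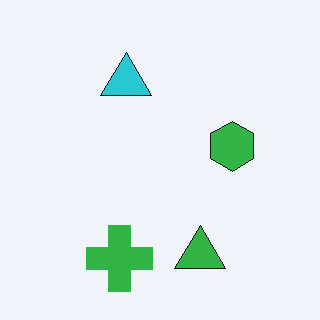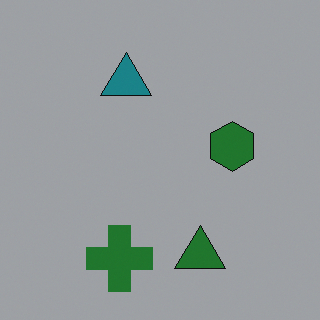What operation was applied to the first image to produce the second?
This is the original image noticeably darkened.

Every pixel — background and shapes alike — is uniformly darkened.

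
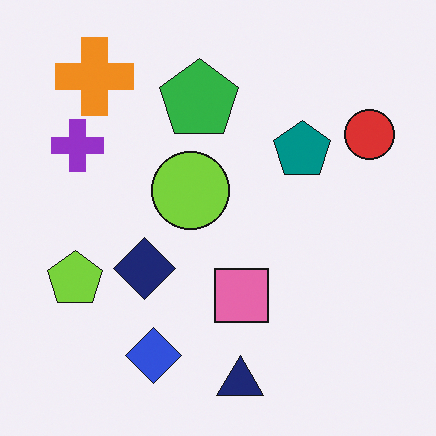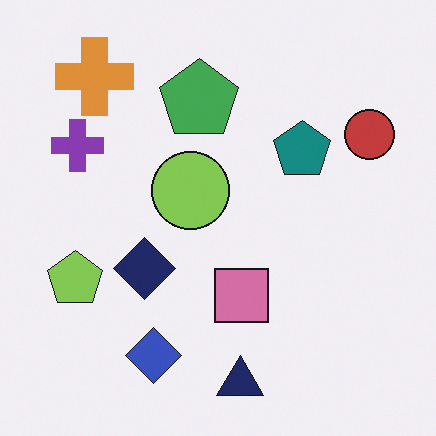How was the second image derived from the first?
The second image is the first slightly desaturated.

All colors are more muted and greyish — a global saturation change.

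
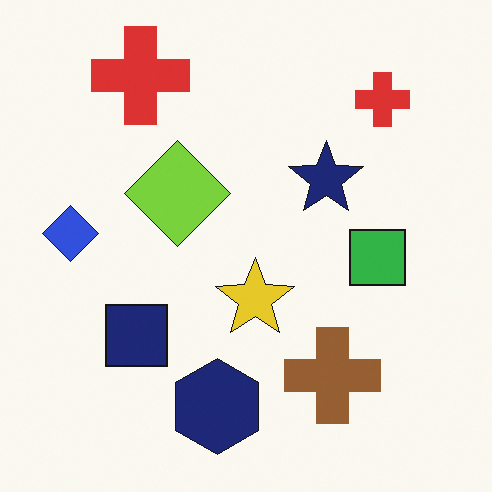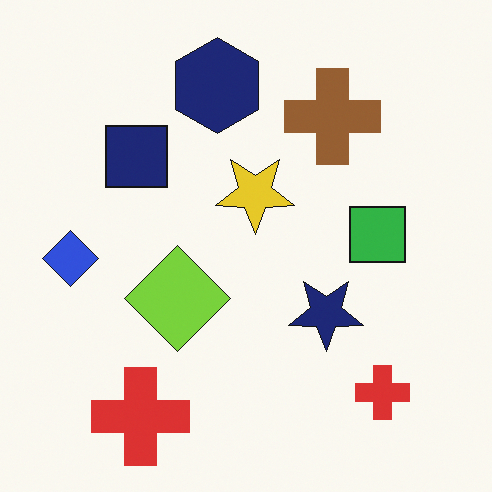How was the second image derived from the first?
The image was flipped vertically (top ↔ bottom).

The navy hexagon is in the bottom of the first image and the top of the second — shapes on opposite sides of the horizontal midline have swapped in a mirror flip.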